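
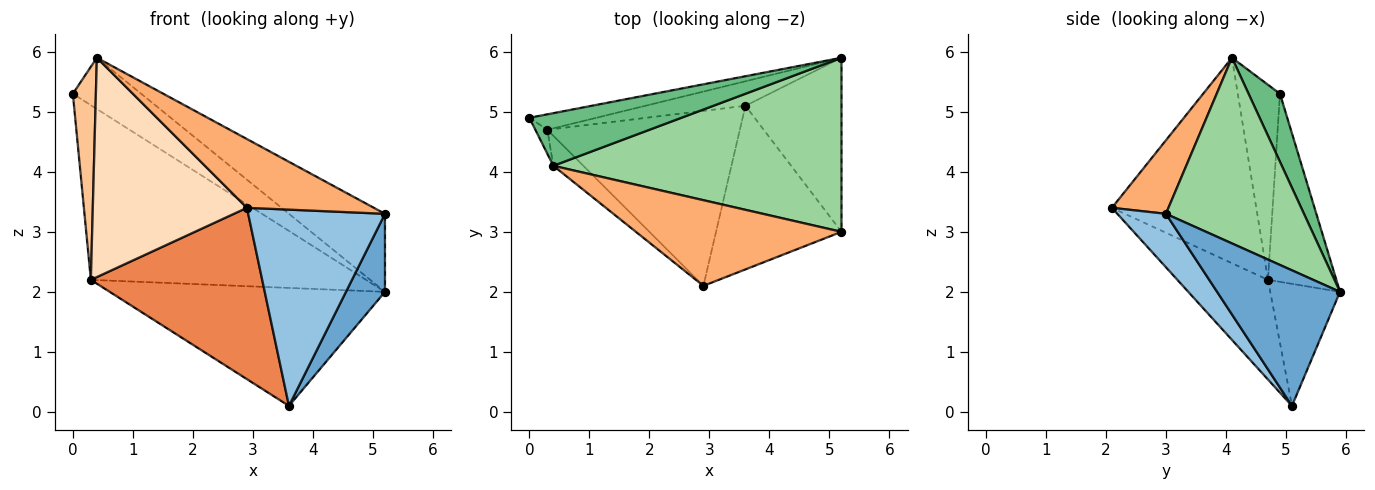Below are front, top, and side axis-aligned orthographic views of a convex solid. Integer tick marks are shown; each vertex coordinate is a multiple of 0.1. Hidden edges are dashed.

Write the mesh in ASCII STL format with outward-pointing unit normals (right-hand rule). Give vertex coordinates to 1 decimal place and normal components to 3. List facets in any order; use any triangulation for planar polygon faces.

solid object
 facet normal 0.790 -0.251 -0.560
  outer loop
   vertex 5.2 3.0 3.3
   vertex 3.6 5.1 0.1
   vertex 5.2 5.9 2.0
  endloop
 endfacet
 facet normal 0.263 -0.741 -0.618
  outer loop
   vertex 5.2 3.0 3.3
   vertex 2.9 2.1 3.4
   vertex 3.6 5.1 0.1
  endloop
 endfacet
 facet normal -0.240 0.967 -0.086
  outer loop
   vertex 0.3 4.7 2.2
   vertex 0.0 4.9 5.3
   vertex 5.2 5.9 2.0
  endloop
 endfacet
 facet normal -0.241 0.950 -0.197
  outer loop
   vertex 0.3 4.7 2.2
   vertex 5.2 5.9 2.0
   vertex 3.6 5.1 0.1
  endloop
 endfacet
 facet normal -0.347 -0.656 -0.670
  outer loop
   vertex 0.3 4.7 2.2
   vertex 3.6 5.1 0.1
   vertex 2.9 2.1 3.4
  endloop
 endfacet
 facet normal 0.269 -0.603 0.751
  outer loop
   vertex 0.4 4.1 5.9
   vertex 2.9 2.1 3.4
   vertex 5.2 3.0 3.3
  endloop
 endfacet
 facet normal -0.876 -0.479 -0.054
  outer loop
   vertex 0.4 4.1 5.9
   vertex 0.0 4.9 5.3
   vertex 0.3 4.7 2.2
  endloop
 endfacet
 facet normal -0.680 -0.726 -0.099
  outer loop
   vertex 0.4 4.1 5.9
   vertex 0.3 4.7 2.2
   vertex 2.9 2.1 3.4
  endloop
 endfacet
 facet normal 0.305 0.664 0.682
  outer loop
   vertex 0.4 4.1 5.9
   vertex 5.2 5.9 2.0
   vertex 0.0 4.9 5.3
  endloop
 endfacet
 facet normal 0.507 0.353 0.787
  outer loop
   vertex 0.4 4.1 5.9
   vertex 5.2 3.0 3.3
   vertex 5.2 5.9 2.0
  endloop
 endfacet
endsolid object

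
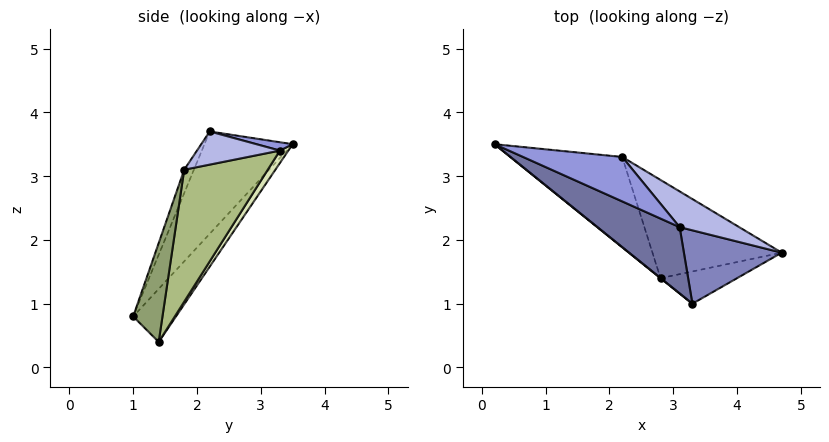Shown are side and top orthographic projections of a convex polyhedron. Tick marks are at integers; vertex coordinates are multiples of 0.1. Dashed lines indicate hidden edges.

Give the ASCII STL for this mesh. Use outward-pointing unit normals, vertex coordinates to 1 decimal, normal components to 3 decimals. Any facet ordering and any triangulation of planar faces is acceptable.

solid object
 facet normal -0.405 -0.854 0.326
  outer loop
   vertex 3.1 2.2 3.7
   vertex 0.2 3.5 3.5
   vertex 3.3 1.0 0.8
  endloop
 endfacet
 facet normal -0.090 -0.922 0.376
  outer loop
   vertex 3.1 2.2 3.7
   vertex 3.3 1.0 0.8
   vertex 4.7 1.8 3.1
  endloop
 endfacet
 facet normal 0.079 0.322 0.943
  outer loop
   vertex 2.2 3.3 3.4
   vertex 0.2 3.5 3.5
   vertex 3.1 2.2 3.7
  endloop
 endfacet
 facet normal 0.411 0.537 0.737
  outer loop
   vertex 2.2 3.3 3.4
   vertex 3.1 2.2 3.7
   vertex 4.7 1.8 3.1
  endloop
 endfacet
 facet normal 0.740 0.352 -0.573
  outer loop
   vertex 2.8 1.4 0.4
   vertex 4.7 1.8 3.1
   vertex 3.3 1.0 0.8
  endloop
 endfacet
 facet normal 0.429 0.799 -0.420
  outer loop
   vertex 2.8 1.4 0.4
   vertex 2.2 3.3 3.4
   vertex 4.7 1.8 3.1
  endloop
 endfacet
 facet normal -0.626 -0.780 0.003
  outer loop
   vertex 2.8 1.4 0.4
   vertex 3.3 1.0 0.8
   vertex 0.2 3.5 3.5
  endloop
 endfacet
 facet normal 0.059 0.849 -0.526
  outer loop
   vertex 2.8 1.4 0.4
   vertex 0.2 3.5 3.5
   vertex 2.2 3.3 3.4
  endloop
 endfacet
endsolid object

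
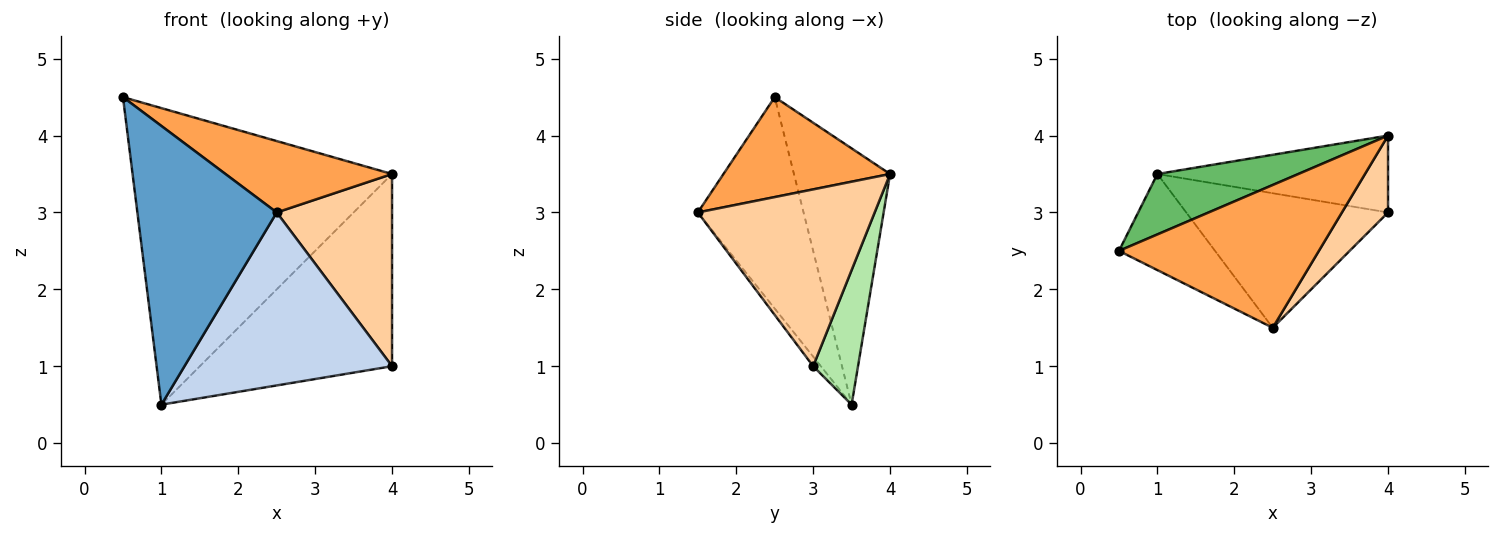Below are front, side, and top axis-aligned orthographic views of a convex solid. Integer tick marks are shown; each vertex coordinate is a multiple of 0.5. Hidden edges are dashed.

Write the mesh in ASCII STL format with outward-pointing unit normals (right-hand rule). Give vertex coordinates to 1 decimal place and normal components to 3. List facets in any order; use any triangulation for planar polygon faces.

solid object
 facet normal -0.583 -0.768 -0.265
  outer loop
   vertex 1.0 3.5 0.5
   vertex 2.5 1.5 3.0
   vertex 0.5 2.5 4.5
  endloop
 endfacet
 facet normal -0.029 -0.789 -0.614
  outer loop
   vertex 1.0 3.5 0.5
   vertex 4.0 3.0 1.0
   vertex 2.5 1.5 3.0
  endloop
 endfacet
 facet normal 0.408 -0.408 0.816
  outer loop
   vertex 4.0 4.0 3.5
   vertex 0.5 2.5 4.5
   vertex 2.5 1.5 3.0
  endloop
 endfacet
 facet normal 0.818 -0.534 0.213
  outer loop
   vertex 4.0 4.0 3.5
   vertex 2.5 1.5 3.0
   vertex 4.0 3.0 1.0
  endloop
 endfacet
 facet normal -0.341 0.921 0.188
  outer loop
   vertex 4.0 4.0 3.5
   vertex 1.0 3.5 0.5
   vertex 0.5 2.5 4.5
  endloop
 endfacet
 facet normal 0.212 0.907 -0.363
  outer loop
   vertex 4.0 4.0 3.5
   vertex 4.0 3.0 1.0
   vertex 1.0 3.5 0.5
  endloop
 endfacet
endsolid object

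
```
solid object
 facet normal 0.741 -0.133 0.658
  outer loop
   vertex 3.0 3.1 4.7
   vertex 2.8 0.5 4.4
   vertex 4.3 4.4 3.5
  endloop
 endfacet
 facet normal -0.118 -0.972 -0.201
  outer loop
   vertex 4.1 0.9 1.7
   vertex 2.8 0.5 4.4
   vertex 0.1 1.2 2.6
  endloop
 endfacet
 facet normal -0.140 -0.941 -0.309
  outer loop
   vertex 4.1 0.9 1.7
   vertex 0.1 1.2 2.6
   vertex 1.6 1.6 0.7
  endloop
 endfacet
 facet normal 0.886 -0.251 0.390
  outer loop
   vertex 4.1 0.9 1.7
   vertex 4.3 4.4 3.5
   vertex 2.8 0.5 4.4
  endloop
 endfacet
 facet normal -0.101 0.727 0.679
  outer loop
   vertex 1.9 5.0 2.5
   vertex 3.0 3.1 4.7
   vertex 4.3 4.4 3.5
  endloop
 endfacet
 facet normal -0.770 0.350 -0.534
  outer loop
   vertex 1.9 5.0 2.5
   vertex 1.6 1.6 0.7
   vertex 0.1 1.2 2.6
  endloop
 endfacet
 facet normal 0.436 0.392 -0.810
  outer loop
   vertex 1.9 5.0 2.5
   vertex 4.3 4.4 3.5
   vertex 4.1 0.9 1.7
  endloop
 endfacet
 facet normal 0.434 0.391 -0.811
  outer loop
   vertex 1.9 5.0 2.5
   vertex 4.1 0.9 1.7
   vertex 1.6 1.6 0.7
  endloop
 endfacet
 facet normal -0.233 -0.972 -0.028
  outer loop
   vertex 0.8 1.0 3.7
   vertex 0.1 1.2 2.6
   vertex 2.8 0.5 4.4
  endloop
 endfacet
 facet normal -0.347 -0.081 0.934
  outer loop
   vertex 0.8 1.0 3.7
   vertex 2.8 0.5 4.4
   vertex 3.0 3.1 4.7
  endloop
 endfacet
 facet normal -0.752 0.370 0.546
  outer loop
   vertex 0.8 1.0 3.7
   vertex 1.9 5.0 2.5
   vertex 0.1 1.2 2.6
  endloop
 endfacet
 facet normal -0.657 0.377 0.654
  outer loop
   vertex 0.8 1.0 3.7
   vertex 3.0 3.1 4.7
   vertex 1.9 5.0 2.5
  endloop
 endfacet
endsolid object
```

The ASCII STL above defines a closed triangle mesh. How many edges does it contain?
18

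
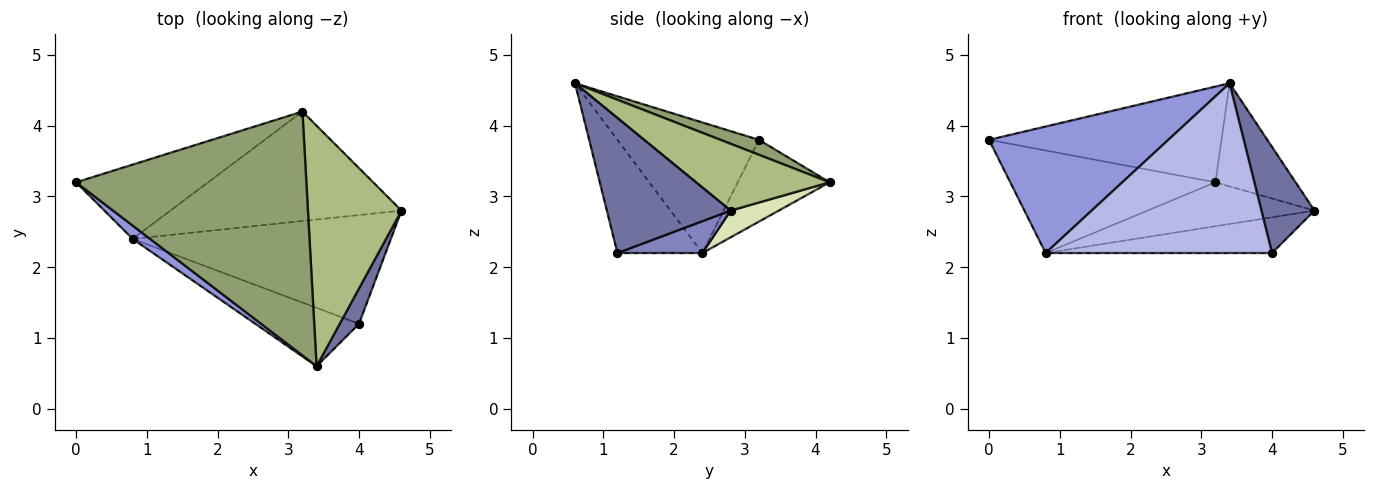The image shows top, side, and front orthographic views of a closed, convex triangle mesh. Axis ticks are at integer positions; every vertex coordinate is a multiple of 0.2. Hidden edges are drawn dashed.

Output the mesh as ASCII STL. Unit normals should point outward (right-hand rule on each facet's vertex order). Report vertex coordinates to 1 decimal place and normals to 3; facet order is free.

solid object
 facet normal 0.911 -0.391 0.130
  outer loop
   vertex 4.0 1.2 2.2
   vertex 4.6 2.8 2.8
   vertex 3.4 0.6 4.6
  endloop
 endfacet
 facet normal 0.116 0.310 -0.944
  outer loop
   vertex 0.8 2.4 2.2
   vertex 4.6 2.8 2.8
   vertex 4.0 1.2 2.2
  endloop
 endfacet
 facet normal -0.618 -0.782 0.082
  outer loop
   vertex 0.8 2.4 2.2
   vertex 3.4 0.6 4.6
   vertex 0.0 3.2 3.8
  endloop
 endfacet
 facet normal -0.334 -0.891 -0.306
  outer loop
   vertex 0.8 2.4 2.2
   vertex 4.0 1.2 2.2
   vertex 3.4 0.6 4.6
  endloop
 endfacet
 facet normal 0.060 0.365 0.929
  outer loop
   vertex 3.2 4.2 3.2
   vertex 0.0 3.2 3.8
   vertex 3.4 0.6 4.6
  endloop
 endfacet
 facet normal 0.549 0.329 0.768
  outer loop
   vertex 3.2 4.2 3.2
   vertex 3.4 0.6 4.6
   vertex 4.6 2.8 2.8
  endloop
 endfacet
 facet normal -0.341 0.761 -0.551
  outer loop
   vertex 3.2 4.2 3.2
   vertex 0.8 2.4 2.2
   vertex 0.0 3.2 3.8
  endloop
 endfacet
 facet normal 0.107 0.370 -0.923
  outer loop
   vertex 3.2 4.2 3.2
   vertex 4.6 2.8 2.8
   vertex 0.8 2.4 2.2
  endloop
 endfacet
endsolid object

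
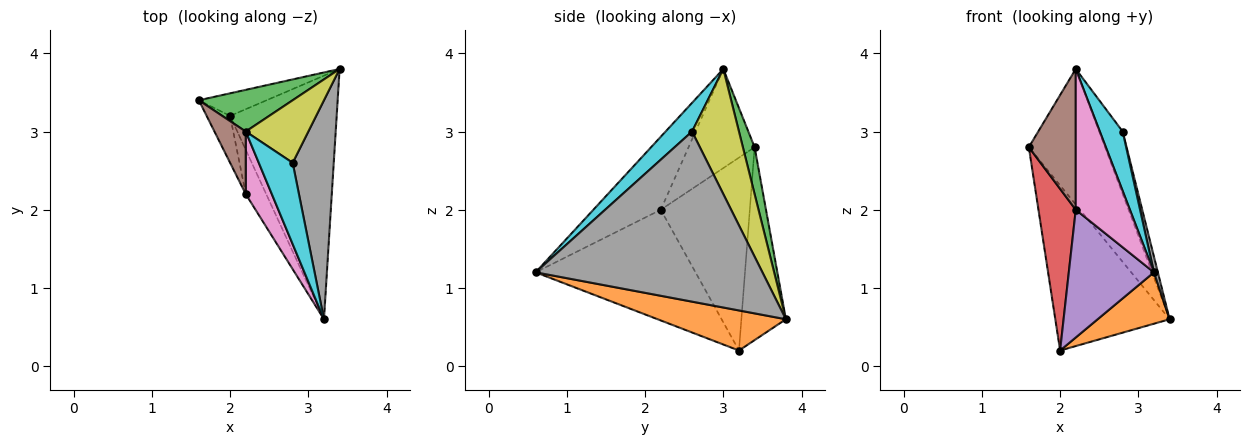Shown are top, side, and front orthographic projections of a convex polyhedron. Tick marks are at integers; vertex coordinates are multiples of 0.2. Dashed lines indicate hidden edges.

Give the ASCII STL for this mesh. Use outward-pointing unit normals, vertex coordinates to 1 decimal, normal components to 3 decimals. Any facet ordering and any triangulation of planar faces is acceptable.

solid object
 facet normal -0.360 0.924 -0.126
  outer loop
   vertex 2.0 3.2 0.2
   vertex 1.6 3.4 2.8
   vertex 3.4 3.8 0.6
  endloop
 endfacet
 facet normal 0.345 -0.194 -0.918
  outer loop
   vertex 2.0 3.2 0.2
   vertex 3.4 3.8 0.6
   vertex 3.2 0.6 1.2
  endloop
 endfacet
 facet normal 0.145 0.946 0.291
  outer loop
   vertex 2.2 3.0 3.8
   vertex 3.4 3.8 0.6
   vertex 1.6 3.4 2.8
  endloop
 endfacet
 facet normal -0.917 -0.384 -0.111
  outer loop
   vertex 2.2 2.2 2.0
   vertex 1.6 3.4 2.8
   vertex 2.0 3.2 0.2
  endloop
 endfacet
 facet normal -0.871 -0.464 -0.161
  outer loop
   vertex 2.2 2.2 2.0
   vertex 2.0 3.2 0.2
   vertex 3.2 0.6 1.2
  endloop
 endfacet
 facet normal -0.789 -0.561 0.249
  outer loop
   vertex 2.2 2.2 2.0
   vertex 2.2 3.0 3.8
   vertex 1.6 3.4 2.8
  endloop
 endfacet
 facet normal -0.751 -0.603 0.268
  outer loop
   vertex 2.2 2.2 2.0
   vertex 3.2 0.6 1.2
   vertex 2.2 3.0 3.8
  endloop
 endfacet
 facet normal 0.972 -0.017 0.235
  outer loop
   vertex 2.8 2.6 3.0
   vertex 3.2 0.6 1.2
   vertex 3.4 3.8 0.6
  endloop
 endfacet
 facet normal 0.816 0.408 0.408
  outer loop
   vertex 2.8 2.6 3.0
   vertex 3.4 3.8 0.6
   vertex 2.2 3.0 3.8
  endloop
 endfacet
 facet normal 0.564 -0.487 0.667
  outer loop
   vertex 2.8 2.6 3.0
   vertex 2.2 3.0 3.8
   vertex 3.2 0.6 1.2
  endloop
 endfacet
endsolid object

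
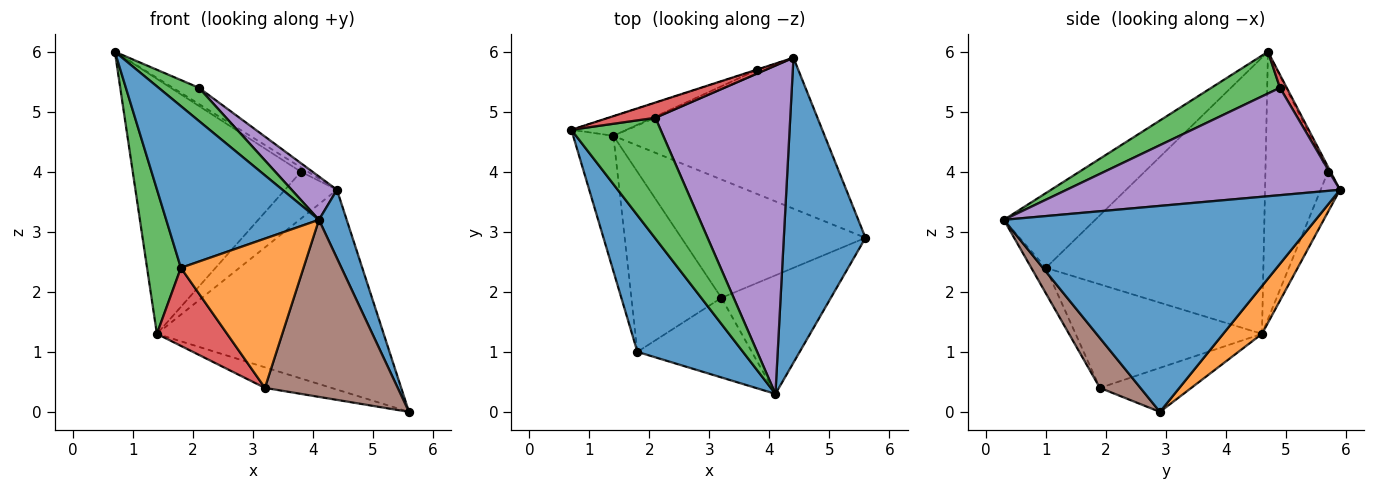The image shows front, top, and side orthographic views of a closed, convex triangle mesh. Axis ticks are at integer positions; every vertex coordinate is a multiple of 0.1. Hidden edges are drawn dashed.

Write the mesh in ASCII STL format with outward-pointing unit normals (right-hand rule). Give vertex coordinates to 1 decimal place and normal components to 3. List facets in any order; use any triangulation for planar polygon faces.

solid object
 facet normal 0.926 -0.082 0.367
  outer loop
   vertex 4.4 5.9 3.7
   vertex 4.1 0.3 3.2
   vertex 5.6 2.9 0.0
  endloop
 endfacet
 facet normal 0.135 0.791 -0.597
  outer loop
   vertex 1.4 4.6 1.3
   vertex 4.4 5.9 3.7
   vertex 5.6 2.9 0.0
  endloop
 endfacet
 facet normal 0.411 -0.242 0.879
  outer loop
   vertex 2.1 4.9 5.4
   vertex 0.7 4.7 6.0
   vertex 4.1 0.3 3.2
  endloop
 endfacet
 facet normal 0.186 0.716 0.673
  outer loop
   vertex 2.1 4.9 5.4
   vertex 4.4 5.9 3.7
   vertex 0.7 4.7 6.0
  endloop
 endfacet
 facet normal 0.620 -0.103 0.778
  outer loop
   vertex 2.1 4.9 5.4
   vertex 4.1 0.3 3.2
   vertex 4.4 5.9 3.7
  endloop
 endfacet
 facet normal 0.246 -0.805 -0.539
  outer loop
   vertex 3.2 1.9 0.4
   vertex 5.6 2.9 0.0
   vertex 4.1 0.3 3.2
  endloop
 endfacet
 facet normal -0.229 0.167 -0.959
  outer loop
   vertex 3.2 1.9 0.4
   vertex 1.4 4.6 1.3
   vertex 5.6 2.9 0.0
  endloop
 endfacet
 facet normal -0.346 0.935 -0.069
  outer loop
   vertex 3.8 5.7 4.0
   vertex 0.7 4.7 6.0
   vertex 4.4 5.9 3.7
  endloop
 endfacet
 facet normal -0.348 0.935 -0.072
  outer loop
   vertex 3.8 5.7 4.0
   vertex 1.4 4.6 1.3
   vertex 0.7 4.7 6.0
  endloop
 endfacet
 facet normal -0.348 0.935 -0.072
  outer loop
   vertex 3.8 5.7 4.0
   vertex 4.4 5.9 3.7
   vertex 1.4 4.6 1.3
  endloop
 endfacet
 facet normal -0.416 -0.695 0.587
  outer loop
   vertex 1.8 1.0 2.4
   vertex 4.1 0.3 3.2
   vertex 0.7 4.7 6.0
  endloop
 endfacet
 facet normal -0.104 -0.878 -0.468
  outer loop
   vertex 1.8 1.0 2.4
   vertex 3.2 1.9 0.4
   vertex 4.1 0.3 3.2
  endloop
 endfacet
 facet normal -0.978 -0.152 -0.142
  outer loop
   vertex 1.8 1.0 2.4
   vertex 0.7 4.7 6.0
   vertex 1.4 4.6 1.3
  endloop
 endfacet
 facet normal -0.726 -0.274 -0.631
  outer loop
   vertex 1.8 1.0 2.4
   vertex 1.4 4.6 1.3
   vertex 3.2 1.9 0.4
  endloop
 endfacet
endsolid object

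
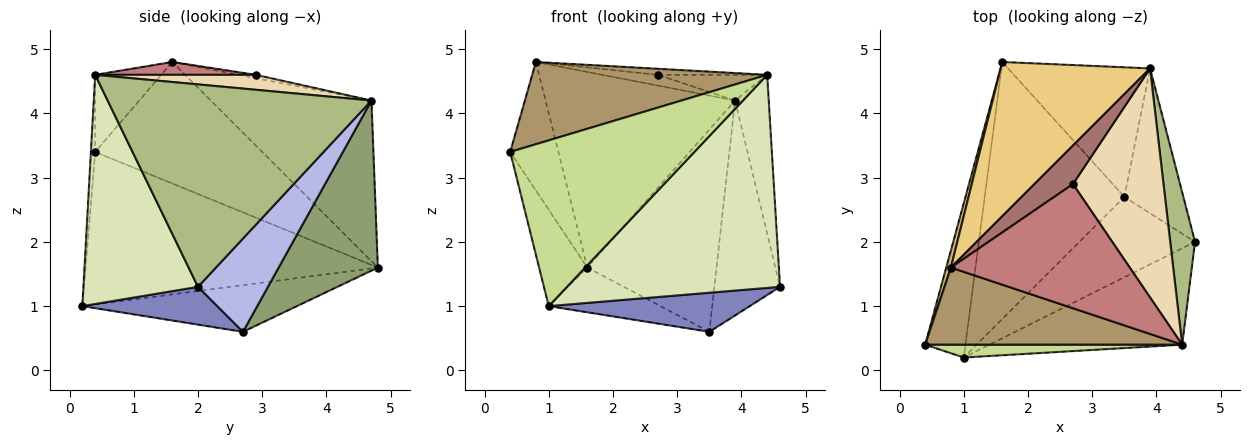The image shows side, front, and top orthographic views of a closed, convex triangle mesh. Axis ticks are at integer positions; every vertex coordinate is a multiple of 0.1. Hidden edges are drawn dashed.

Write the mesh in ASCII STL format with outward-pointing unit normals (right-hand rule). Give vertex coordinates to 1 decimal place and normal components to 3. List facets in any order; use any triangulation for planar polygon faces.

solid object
 facet normal -0.955 0.157 -0.252
  outer loop
   vertex 1.0 0.2 1.0
   vertex 0.4 0.4 3.4
   vertex 1.6 4.8 1.6
  endloop
 endfacet
 facet normal 0.282 -0.420 -0.863
  outer loop
   vertex 3.5 2.7 0.6
   vertex 4.6 2.0 1.3
   vertex 1.0 0.2 1.0
  endloop
 endfacet
 facet normal -0.313 0.163 -0.936
  outer loop
   vertex 3.5 2.7 0.6
   vertex 1.0 0.2 1.0
   vertex 1.6 4.8 1.6
  endloop
 endfacet
 facet normal 0.662 0.622 -0.419
  outer loop
   vertex 3.5 2.7 0.6
   vertex 3.9 4.7 4.2
   vertex 4.6 2.0 1.3
  endloop
 endfacet
 facet normal 0.543 0.707 -0.453
  outer loop
   vertex 3.5 2.7 0.6
   vertex 1.6 4.8 1.6
   vertex 3.9 4.7 4.2
  endloop
 endfacet
 facet normal 0.985 0.126 0.121
  outer loop
   vertex 4.4 0.4 4.6
   vertex 4.6 2.0 1.3
   vertex 3.9 4.7 4.2
  endloop
 endfacet
 facet normal -0.023 -0.997 0.077
  outer loop
   vertex 4.4 0.4 4.6
   vertex 0.4 0.4 3.4
   vertex 1.0 0.2 1.0
  endloop
 endfacet
 facet normal 0.440 -0.818 -0.370
  outer loop
   vertex 4.4 0.4 4.6
   vertex 1.0 0.2 1.0
   vertex 4.6 2.0 1.3
  endloop
 endfacet
 facet normal -0.201 -0.715 0.670
  outer loop
   vertex 0.8 1.6 4.8
   vertex 0.4 0.4 3.4
   vertex 4.4 0.4 4.6
  endloop
 endfacet
 facet normal -0.960 0.277 0.037
  outer loop
   vertex 0.8 1.6 4.8
   vertex 1.6 4.8 1.6
   vertex 0.4 0.4 3.4
  endloop
 endfacet
 facet normal -0.554 0.654 0.515
  outer loop
   vertex 0.8 1.6 4.8
   vertex 3.9 4.7 4.2
   vertex 1.6 4.8 1.6
  endloop
 endfacet
 facet normal 0.162 0.110 0.981
  outer loop
   vertex 2.7 2.9 4.6
   vertex 4.4 0.4 4.6
   vertex 3.9 4.7 4.2
  endloop
 endfacet
 facet normal -0.083 0.268 0.960
  outer loop
   vertex 2.7 2.9 4.6
   vertex 3.9 4.7 4.2
   vertex 0.8 1.6 4.8
  endloop
 endfacet
 facet normal 0.072 0.049 0.996
  outer loop
   vertex 2.7 2.9 4.6
   vertex 0.8 1.6 4.8
   vertex 4.4 0.4 4.6
  endloop
 endfacet
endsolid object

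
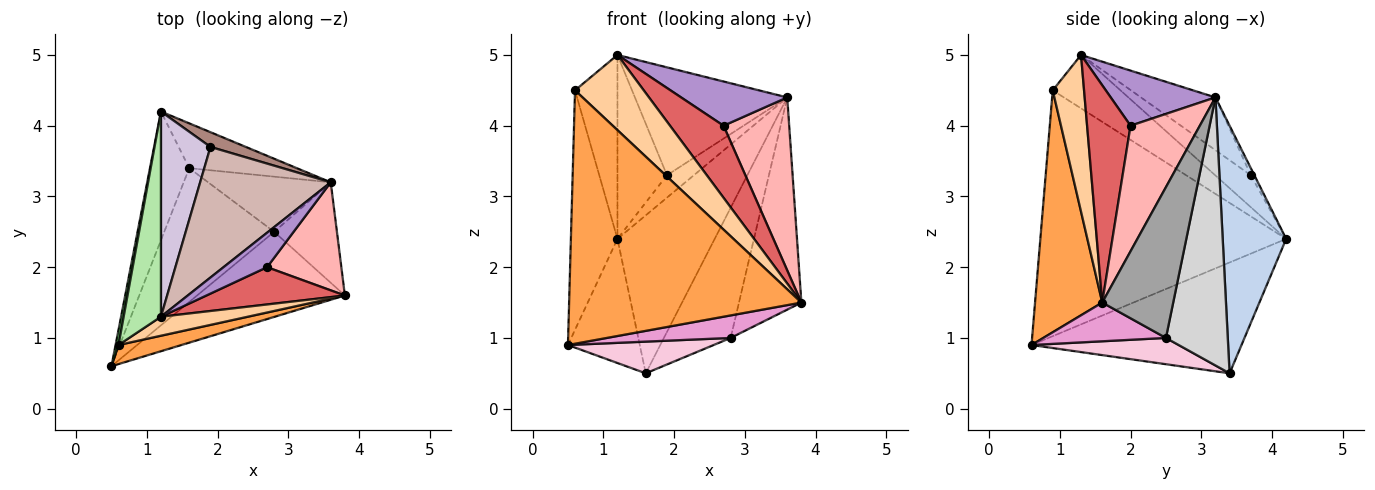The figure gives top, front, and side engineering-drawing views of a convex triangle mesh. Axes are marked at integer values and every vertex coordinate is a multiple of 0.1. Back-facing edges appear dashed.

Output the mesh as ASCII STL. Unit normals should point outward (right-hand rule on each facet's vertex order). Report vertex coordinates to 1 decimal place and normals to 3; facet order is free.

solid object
 facet normal -0.897 0.307 -0.318
  outer loop
   vertex 1.6 3.4 0.5
   vertex 0.5 0.6 0.9
   vertex 1.2 4.2 2.4
  endloop
 endfacet
 facet normal 0.532 0.815 -0.231
  outer loop
   vertex 1.6 3.4 0.5
   vertex 1.2 4.2 2.4
   vertex 3.6 3.2 4.4
  endloop
 endfacet
 facet normal 0.277 -0.958 0.072
  outer loop
   vertex 0.6 0.9 4.5
   vertex 0.5 0.6 0.9
   vertex 3.8 1.6 1.5
  endloop
 endfacet
 facet normal 0.404 -0.887 0.224
  outer loop
   vertex 0.6 0.9 4.5
   vertex 3.8 1.6 1.5
   vertex 1.2 1.3 5.0
  endloop
 endfacet
 facet normal -0.982 0.186 0.012
  outer loop
   vertex 0.6 0.9 4.5
   vertex 1.2 4.2 2.4
   vertex 0.5 0.6 0.9
  endloop
 endfacet
 facet normal -0.729 0.457 0.510
  outer loop
   vertex 0.6 0.9 4.5
   vertex 1.2 1.3 5.0
   vertex 1.2 4.2 2.4
  endloop
 endfacet
 facet normal 0.585 -0.721 0.373
  outer loop
   vertex 2.7 2.0 4.0
   vertex 1.2 1.3 5.0
   vertex 3.8 1.6 1.5
  endloop
 endfacet
 facet normal 0.667 -0.632 0.395
  outer loop
   vertex 2.7 2.0 4.0
   vertex 3.8 1.6 1.5
   vertex 3.6 3.2 4.4
  endloop
 endfacet
 facet normal 0.614 -0.622 0.485
  outer loop
   vertex 2.7 2.0 4.0
   vertex 3.6 3.2 4.4
   vertex 1.2 1.3 5.0
  endloop
 endfacet
 facet normal -0.433 0.602 0.671
  outer loop
   vertex 1.9 3.7 3.3
   vertex 1.2 4.2 2.4
   vertex 1.2 1.3 5.0
  endloop
 endfacet
 facet normal -0.109 0.830 0.546
  outer loop
   vertex 1.9 3.7 3.3
   vertex 3.6 3.2 4.4
   vertex 1.2 4.2 2.4
  endloop
 endfacet
 facet normal -0.297 0.608 0.736
  outer loop
   vertex 1.9 3.7 3.3
   vertex 1.2 1.3 5.0
   vertex 3.6 3.2 4.4
  endloop
 endfacet
 facet normal 0.246 -0.248 -0.937
  outer loop
   vertex 2.8 2.5 1.0
   vertex 3.8 1.6 1.5
   vertex 0.5 0.6 0.9
  endloop
 endfacet
 facet normal 0.227 -0.224 -0.948
  outer loop
   vertex 2.8 2.5 1.0
   vertex 0.5 0.6 0.9
   vertex 1.6 3.4 0.5
  endloop
 endfacet
 facet normal 0.717 0.630 -0.298
  outer loop
   vertex 2.8 2.5 1.0
   vertex 3.6 3.2 4.4
   vertex 3.8 1.6 1.5
  endloop
 endfacet
 facet normal 0.649 0.700 -0.297
  outer loop
   vertex 2.8 2.5 1.0
   vertex 1.6 3.4 0.5
   vertex 3.6 3.2 4.4
  endloop
 endfacet
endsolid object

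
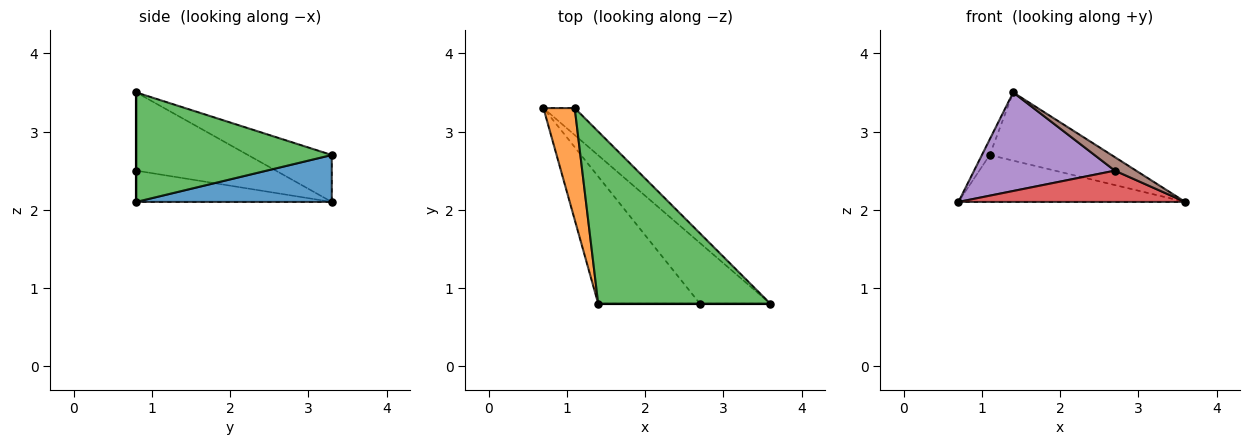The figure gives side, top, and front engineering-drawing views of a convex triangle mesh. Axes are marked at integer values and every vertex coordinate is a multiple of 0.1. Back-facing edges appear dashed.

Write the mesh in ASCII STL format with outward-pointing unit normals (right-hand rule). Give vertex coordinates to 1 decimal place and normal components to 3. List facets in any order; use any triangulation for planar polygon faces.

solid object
 facet normal 0.599 0.694 -0.399
  outer loop
   vertex 1.1 3.3 2.7
   vertex 3.6 0.8 2.1
   vertex 0.7 3.3 2.1
  endloop
 endfacet
 facet normal -0.830 0.077 0.553
  outer loop
   vertex 1.1 3.3 2.7
   vertex 0.7 3.3 2.1
   vertex 1.4 0.8 3.5
  endloop
 endfacet
 facet normal 0.509 0.317 0.800
  outer loop
   vertex 1.1 3.3 2.7
   vertex 1.4 0.8 3.5
   vertex 3.6 0.8 2.1
  endloop
 endfacet
 facet normal -0.367 -0.426 -0.827
  outer loop
   vertex 2.7 0.8 2.5
   vertex 0.7 3.3 2.1
   vertex 3.6 0.8 2.1
  endloop
 endfacet
 facet normal -0.519 -0.524 -0.675
  outer loop
   vertex 2.7 0.8 2.5
   vertex 1.4 0.8 3.5
   vertex 0.7 3.3 2.1
  endloop
 endfacet
 facet normal 0.000 -1.000 0.000
  outer loop
   vertex 2.7 0.8 2.5
   vertex 3.6 0.8 2.1
   vertex 1.4 0.8 3.5
  endloop
 endfacet
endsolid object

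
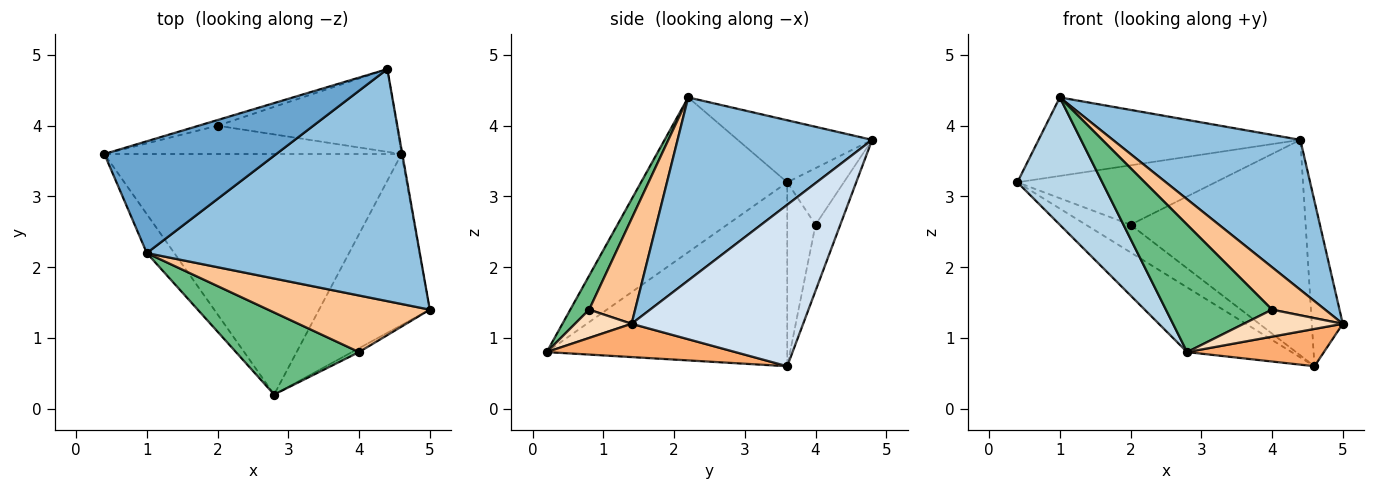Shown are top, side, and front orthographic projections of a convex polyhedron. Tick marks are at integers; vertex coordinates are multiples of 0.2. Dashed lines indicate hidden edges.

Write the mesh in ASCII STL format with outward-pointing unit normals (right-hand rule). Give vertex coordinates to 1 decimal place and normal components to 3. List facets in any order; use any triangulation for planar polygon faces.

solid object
 facet normal -0.283 0.551 0.785
  outer loop
   vertex 1.0 2.2 4.4
   vertex 4.4 4.8 3.8
   vertex 0.4 3.6 3.2
  endloop
 endfacet
 facet normal 0.491 -0.473 0.732
  outer loop
   vertex 1.0 2.2 4.4
   vertex 5.0 1.4 1.2
   vertex 4.4 4.8 3.8
  endloop
 endfacet
 facet normal -0.855 -0.496 -0.152
  outer loop
   vertex 2.8 0.2 0.8
   vertex 1.0 2.2 4.4
   vertex 0.4 3.6 3.2
  endloop
 endfacet
 facet normal 0.984 0.178 -0.005
  outer loop
   vertex 4.6 3.6 0.6
   vertex 4.4 4.8 3.8
   vertex 5.0 1.4 1.2
  endloop
 endfacet
 facet normal -0.513 0.223 -0.829
  outer loop
   vertex 4.6 3.6 0.6
   vertex 2.8 0.2 0.8
   vertex 0.4 3.6 3.2
  endloop
 endfacet
 facet normal 0.282 -0.204 -0.937
  outer loop
   vertex 4.6 3.6 0.6
   vertex 5.0 1.4 1.2
   vertex 2.8 0.2 0.8
  endloop
 endfacet
 facet normal 0.461 -0.532 0.710
  outer loop
   vertex 4.0 0.8 1.4
   vertex 5.0 1.4 1.2
   vertex 1.0 2.2 4.4
  endloop
 endfacet
 facet normal 0.492 -0.862 -0.123
  outer loop
   vertex 4.0 0.8 1.4
   vertex 2.8 0.2 0.8
   vertex 5.0 1.4 1.2
  endloop
 endfacet
 facet normal 0.148 -0.831 0.536
  outer loop
   vertex 4.0 0.8 1.4
   vertex 1.0 2.2 4.4
   vertex 2.8 0.2 0.8
  endloop
 endfacet
 facet normal -0.274 0.958 -0.091
  outer loop
   vertex 2.0 4.0 2.6
   vertex 0.4 3.6 3.2
   vertex 4.4 4.8 3.8
  endloop
 endfacet
 facet normal -0.405 0.639 -0.654
  outer loop
   vertex 2.0 4.0 2.6
   vertex 4.6 3.6 0.6
   vertex 0.4 3.6 3.2
  endloop
 endfacet
 facet normal -0.131 0.926 -0.355
  outer loop
   vertex 2.0 4.0 2.6
   vertex 4.4 4.8 3.8
   vertex 4.6 3.6 0.6
  endloop
 endfacet
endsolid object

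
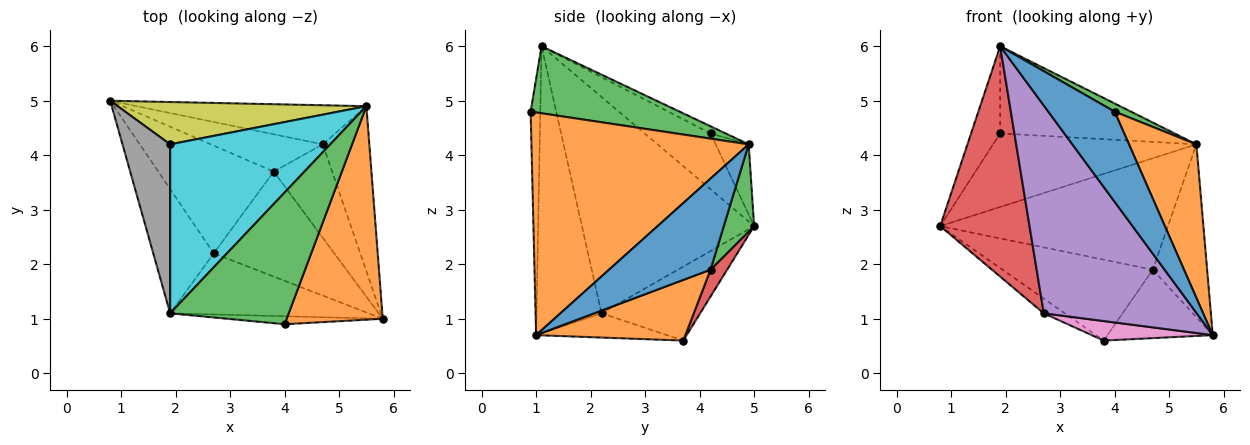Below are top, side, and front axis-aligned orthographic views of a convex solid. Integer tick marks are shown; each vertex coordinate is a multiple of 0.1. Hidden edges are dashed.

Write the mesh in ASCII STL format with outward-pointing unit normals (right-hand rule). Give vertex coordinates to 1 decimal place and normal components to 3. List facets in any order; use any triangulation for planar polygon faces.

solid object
 facet normal -0.144 -0.986 -0.087
  outer loop
   vertex 4.0 0.9 4.8
   vertex 1.9 1.1 6.0
   vertex 5.8 1.0 0.7
  endloop
 endfacet
 facet normal 0.883 -0.274 0.381
  outer loop
   vertex 5.5 4.9 4.2
   vertex 4.0 0.9 4.8
   vertex 5.8 1.0 0.7
  endloop
 endfacet
 facet normal 0.492 -0.054 0.869
  outer loop
   vertex 5.5 4.9 4.2
   vertex 1.9 1.1 6.0
   vertex 4.0 0.9 4.8
  endloop
 endfacet
 facet normal -0.862 -0.447 -0.241
  outer loop
   vertex 2.7 2.2 1.1
   vertex 1.9 1.1 6.0
   vertex 0.8 5.0 2.7
  endloop
 endfacet
 facet normal -0.378 -0.888 -0.261
  outer loop
   vertex 2.7 2.2 1.1
   vertex 5.8 1.0 0.7
   vertex 1.9 1.1 6.0
  endloop
 endfacet
 facet normal -0.536 0.114 -0.836
  outer loop
   vertex 3.8 3.7 0.6
   vertex 2.7 2.2 1.1
   vertex 0.8 5.0 2.7
  endloop
 endfacet
 facet normal -0.194 -0.179 -0.964
  outer loop
   vertex 3.8 3.7 0.6
   vertex 5.8 1.0 0.7
   vertex 2.7 2.2 1.1
  endloop
 endfacet
 facet normal -0.721 0.318 0.616
  outer loop
   vertex 1.9 4.2 4.4
   vertex 0.8 5.0 2.7
   vertex 1.9 1.1 6.0
  endloop
 endfacet
 facet normal -0.139 0.858 0.494
  outer loop
   vertex 1.9 4.2 4.4
   vertex 5.5 4.9 4.2
   vertex 0.8 5.0 2.7
  endloop
 endfacet
 facet normal -0.040 0.458 0.888
  outer loop
   vertex 1.9 4.2 4.4
   vertex 1.9 1.1 6.0
   vertex 5.5 4.9 4.2
  endloop
 endfacet
 facet normal 0.804 0.430 -0.411
  outer loop
   vertex 4.7 4.2 1.9
   vertex 5.5 4.9 4.2
   vertex 5.8 1.0 0.7
  endloop
 endfacet
 facet normal 0.642 0.453 -0.619
  outer loop
   vertex 4.7 4.2 1.9
   vertex 5.8 1.0 0.7
   vertex 3.8 3.7 0.6
  endloop
 endfacet
 facet normal 0.125 0.936 -0.328
  outer loop
   vertex 4.7 4.2 1.9
   vertex 0.8 5.0 2.7
   vertex 5.5 4.9 4.2
  endloop
 endfacet
 facet normal 0.100 0.904 -0.417
  outer loop
   vertex 4.7 4.2 1.9
   vertex 3.8 3.7 0.6
   vertex 0.8 5.0 2.7
  endloop
 endfacet
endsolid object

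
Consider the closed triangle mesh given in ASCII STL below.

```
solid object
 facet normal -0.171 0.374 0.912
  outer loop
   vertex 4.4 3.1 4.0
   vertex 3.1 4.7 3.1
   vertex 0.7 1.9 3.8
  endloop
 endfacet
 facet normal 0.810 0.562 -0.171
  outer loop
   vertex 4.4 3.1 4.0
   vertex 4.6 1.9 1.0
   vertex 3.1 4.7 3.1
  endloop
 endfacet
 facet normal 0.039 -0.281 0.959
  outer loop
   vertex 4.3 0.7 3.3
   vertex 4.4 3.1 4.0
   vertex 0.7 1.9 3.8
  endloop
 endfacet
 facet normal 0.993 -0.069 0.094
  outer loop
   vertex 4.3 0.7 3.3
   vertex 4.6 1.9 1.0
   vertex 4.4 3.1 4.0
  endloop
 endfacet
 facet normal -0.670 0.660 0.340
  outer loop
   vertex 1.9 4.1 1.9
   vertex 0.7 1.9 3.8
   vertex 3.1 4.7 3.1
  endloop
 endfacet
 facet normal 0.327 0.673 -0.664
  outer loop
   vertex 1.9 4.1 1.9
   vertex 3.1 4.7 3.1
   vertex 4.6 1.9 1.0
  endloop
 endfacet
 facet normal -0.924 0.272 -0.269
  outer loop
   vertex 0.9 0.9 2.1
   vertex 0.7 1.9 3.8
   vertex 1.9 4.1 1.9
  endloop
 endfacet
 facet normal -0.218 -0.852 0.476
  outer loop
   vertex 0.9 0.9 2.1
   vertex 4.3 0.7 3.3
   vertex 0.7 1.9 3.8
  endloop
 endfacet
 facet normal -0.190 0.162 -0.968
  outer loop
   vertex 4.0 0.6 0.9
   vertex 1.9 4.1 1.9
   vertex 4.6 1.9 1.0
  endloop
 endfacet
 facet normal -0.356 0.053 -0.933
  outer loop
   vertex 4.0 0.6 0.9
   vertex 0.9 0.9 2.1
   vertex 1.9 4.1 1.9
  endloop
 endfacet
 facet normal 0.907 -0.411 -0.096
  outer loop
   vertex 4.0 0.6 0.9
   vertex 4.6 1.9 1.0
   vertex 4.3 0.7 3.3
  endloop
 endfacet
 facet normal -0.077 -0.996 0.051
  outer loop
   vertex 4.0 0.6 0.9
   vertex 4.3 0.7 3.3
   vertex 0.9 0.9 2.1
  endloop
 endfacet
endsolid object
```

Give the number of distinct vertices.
8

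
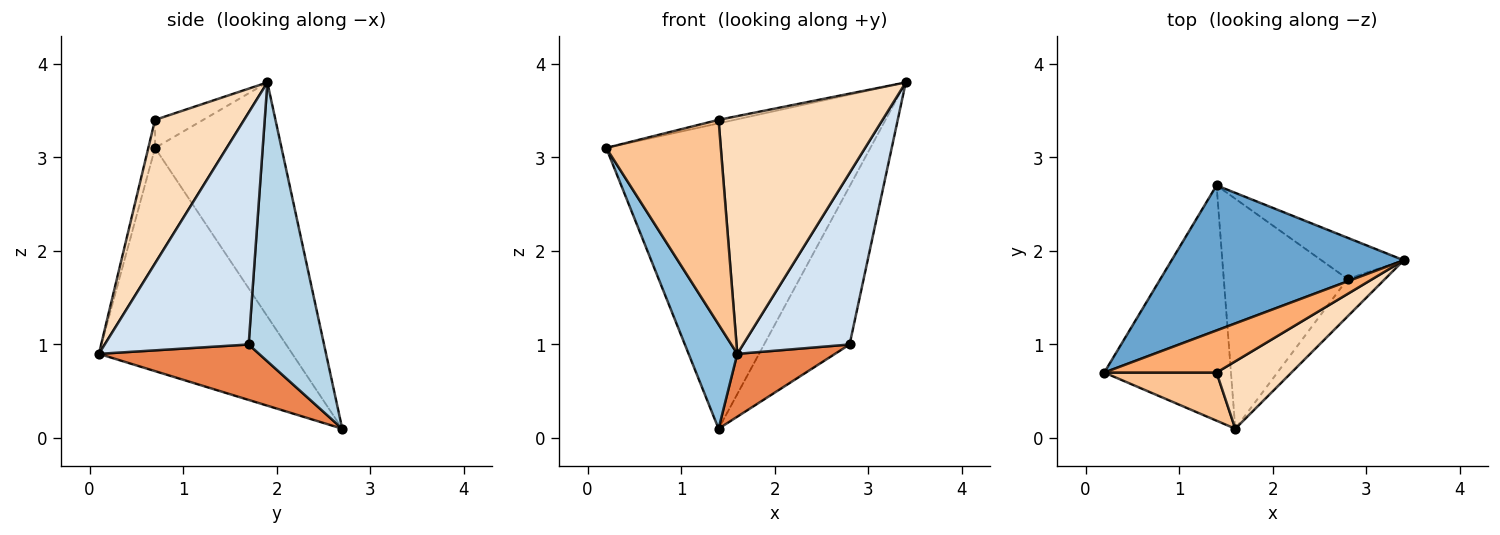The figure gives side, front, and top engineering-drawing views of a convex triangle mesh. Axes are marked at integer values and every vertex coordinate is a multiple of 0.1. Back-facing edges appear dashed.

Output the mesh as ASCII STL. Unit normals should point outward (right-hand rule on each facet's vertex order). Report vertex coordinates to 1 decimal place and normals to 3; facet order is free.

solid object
 facet normal -0.397 0.829 0.394
  outer loop
   vertex 1.4 2.7 0.1
   vertex 0.2 0.7 3.1
   vertex 3.4 1.9 3.8
  endloop
 endfacet
 facet normal -0.850 -0.214 -0.482
  outer loop
   vertex 1.6 0.1 0.9
   vertex 0.2 0.7 3.1
   vertex 1.4 2.7 0.1
  endloop
 endfacet
 facet normal 0.649 0.736 -0.192
  outer loop
   vertex 2.8 1.7 1.0
   vertex 1.4 2.7 0.1
   vertex 3.4 1.9 3.8
  endloop
 endfacet
 facet normal 0.797 -0.590 -0.129
  outer loop
   vertex 2.8 1.7 1.0
   vertex 3.4 1.9 3.8
   vertex 1.6 0.1 0.9
  endloop
 endfacet
 facet normal 0.396 -0.242 -0.886
  outer loop
   vertex 2.8 1.7 1.0
   vertex 1.6 0.1 0.9
   vertex 1.4 2.7 0.1
  endloop
 endfacet
 facet normal -0.242 0.081 0.967
  outer loop
   vertex 1.4 0.7 3.4
   vertex 3.4 1.9 3.8
   vertex 0.2 0.7 3.1
  endloop
 endfacet
 facet normal -0.057 -0.972 0.229
  outer loop
   vertex 1.4 0.7 3.4
   vertex 0.2 0.7 3.1
   vertex 1.6 0.1 0.9
  endloop
 endfacet
 facet normal 0.463 -0.853 0.242
  outer loop
   vertex 1.4 0.7 3.4
   vertex 1.6 0.1 0.9
   vertex 3.4 1.9 3.8
  endloop
 endfacet
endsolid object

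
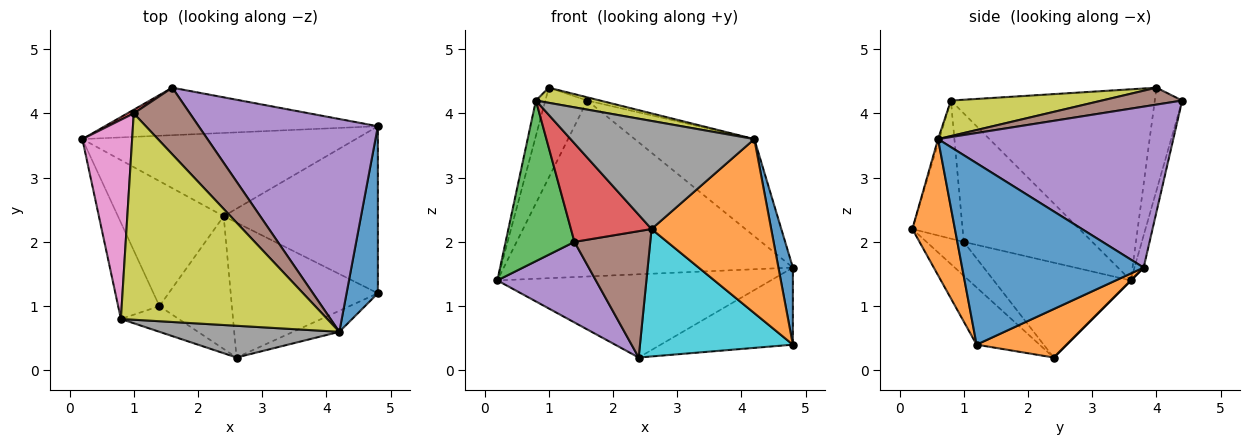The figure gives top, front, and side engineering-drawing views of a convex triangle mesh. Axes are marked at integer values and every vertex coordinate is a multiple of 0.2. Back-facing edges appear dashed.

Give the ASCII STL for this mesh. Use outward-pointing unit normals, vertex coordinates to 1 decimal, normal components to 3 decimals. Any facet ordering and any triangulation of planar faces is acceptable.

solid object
 facet normal 0.982 -0.078 0.170
  outer loop
   vertex 4.8 1.2 0.4
   vertex 4.8 3.8 1.6
   vertex 4.2 0.6 3.6
  endloop
 endfacet
 facet normal 0.333 -0.936 -0.113
  outer loop
   vertex 4.8 1.2 0.4
   vertex 4.2 0.6 3.6
   vertex 2.6 0.2 2.2
  endloop
 endfacet
 facet normal -0.031 0.965 -0.260
  outer loop
   vertex 1.6 4.4 4.2
   vertex 4.8 3.8 1.6
   vertex 0.2 3.6 1.4
  endloop
 endfacet
 facet normal -0.546 0.837 0.034
  outer loop
   vertex 1.6 4.4 4.2
   vertex 0.2 3.6 1.4
   vertex 1.0 4.0 4.4
  endloop
 endfacet
 facet normal 0.633 0.322 0.704
  outer loop
   vertex 1.6 4.4 4.2
   vertex 4.2 0.6 3.6
   vertex 4.8 3.8 1.6
  endloop
 endfacet
 facet normal 0.288 0.046 0.956
  outer loop
   vertex 1.6 4.4 4.2
   vertex 1.0 4.0 4.4
   vertex 4.2 0.6 3.6
  endloop
 endfacet
 facet normal -0.967 0.045 0.252
  outer loop
   vertex 0.8 0.8 4.2
   vertex 1.0 4.0 4.4
   vertex 0.2 3.6 1.4
  endloop
 endfacet
 facet normal -0.007 -0.959 0.282
  outer loop
   vertex 0.8 0.8 4.2
   vertex 2.6 0.2 2.2
   vertex 4.2 0.6 3.6
  endloop
 endfacet
 facet normal 0.169 -0.072 0.983
  outer loop
   vertex 0.8 0.8 4.2
   vertex 4.2 0.6 3.6
   vertex 1.0 4.0 4.4
  endloop
 endfacet
 facet normal -0.272 -0.661 -0.700
  outer loop
   vertex 2.4 2.4 0.2
   vertex 4.8 1.2 0.4
   vertex 2.6 0.2 2.2
  endloop
 endfacet
 facet normal 0.000 0.707 -0.707
  outer loop
   vertex 2.4 2.4 0.2
   vertex 0.2 3.6 1.4
   vertex 4.8 3.8 1.6
  endloop
 endfacet
 facet normal 0.274 0.403 -0.873
  outer loop
   vertex 2.4 2.4 0.2
   vertex 4.8 3.8 1.6
   vertex 4.8 1.2 0.4
  endloop
 endfacet
 facet normal -0.848 -0.454 -0.273
  outer loop
   vertex 1.4 1.0 2.0
   vertex 0.8 0.8 4.2
   vertex 0.2 3.6 1.4
  endloop
 endfacet
 facet normal -0.516 -0.829 -0.216
  outer loop
   vertex 1.4 1.0 2.0
   vertex 2.6 0.2 2.2
   vertex 0.8 0.8 4.2
  endloop
 endfacet
 facet normal -0.602 -0.433 -0.671
  outer loop
   vertex 1.4 1.0 2.0
   vertex 0.2 3.6 1.4
   vertex 2.4 2.4 0.2
  endloop
 endfacet
 facet normal -0.321 -0.653 -0.686
  outer loop
   vertex 1.4 1.0 2.0
   vertex 2.4 2.4 0.2
   vertex 2.6 0.2 2.2
  endloop
 endfacet
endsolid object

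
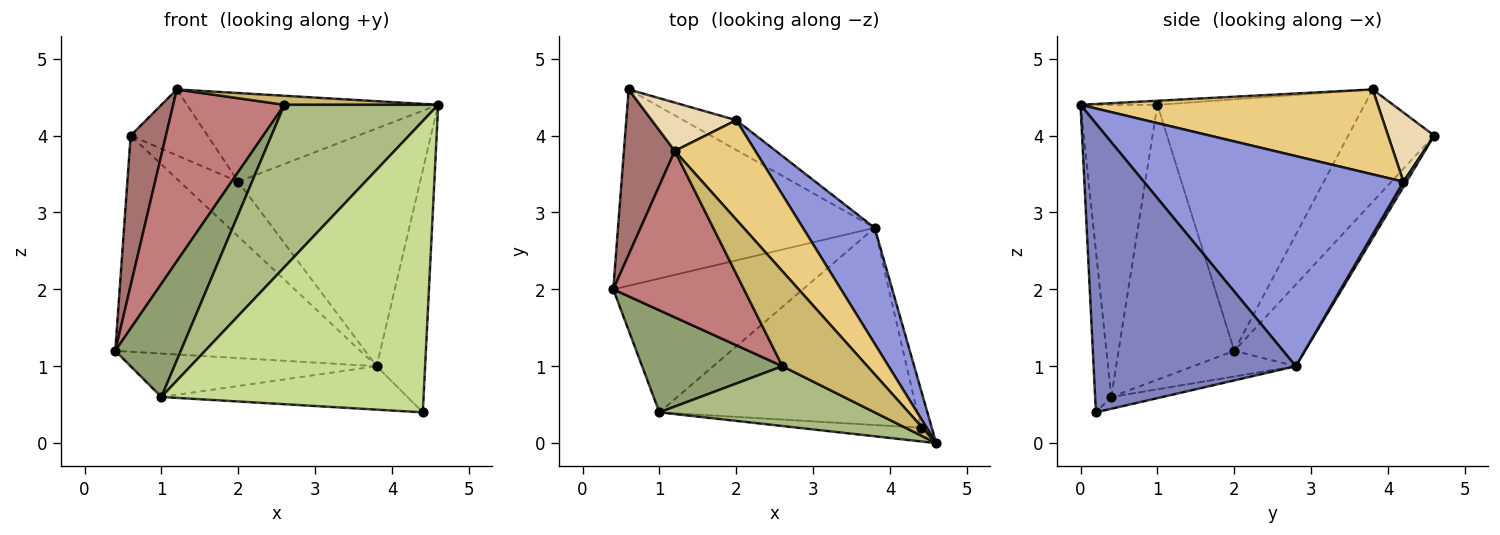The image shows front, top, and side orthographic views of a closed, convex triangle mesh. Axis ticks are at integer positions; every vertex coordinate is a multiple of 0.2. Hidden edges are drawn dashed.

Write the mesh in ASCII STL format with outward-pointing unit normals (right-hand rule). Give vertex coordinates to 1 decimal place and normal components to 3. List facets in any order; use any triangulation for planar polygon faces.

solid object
 facet normal -0.209 0.724 -0.657
  outer loop
   vertex 3.8 2.8 1.0
   vertex 0.4 2.0 1.2
   vertex 0.6 4.6 4.0
  endloop
 endfacet
 facet normal 0.972 0.233 -0.037
  outer loop
   vertex 3.8 2.8 1.0
   vertex 4.6 0.0 4.4
   vertex 4.4 0.2 0.4
  endloop
 endfacet
 facet normal 0.789 0.552 0.269
  outer loop
   vertex 2.0 4.2 3.4
   vertex 4.6 0.0 4.4
   vertex 3.8 2.8 1.0
  endloop
 endfacet
 facet normal 0.046 0.878 -0.477
  outer loop
   vertex 2.0 4.2 3.4
   vertex 3.8 2.8 1.0
   vertex 0.6 4.6 4.0
  endloop
 endfacet
 facet normal -0.795 -0.450 0.406
  outer loop
   vertex 1.0 0.4 0.6
   vertex 2.6 1.0 4.4
   vertex 0.4 2.0 1.2
  endloop
 endfacet
 facet normal -0.425 -0.849 0.313
  outer loop
   vertex 1.0 0.4 0.6
   vertex 4.6 0.0 4.4
   vertex 2.6 1.0 4.4
  endloop
 endfacet
 facet normal -0.061 -0.997 -0.047
  outer loop
   vertex 1.0 0.4 0.6
   vertex 4.4 0.2 0.4
   vertex 4.6 0.0 4.4
  endloop
 endfacet
 facet normal -0.127 0.306 -0.943
  outer loop
   vertex 1.0 0.4 0.6
   vertex 0.4 2.0 1.2
   vertex 3.8 2.8 1.0
  endloop
 endfacet
 facet normal -0.045 0.215 -0.976
  outer loop
   vertex 1.0 0.4 0.6
   vertex 3.8 2.8 1.0
   vertex 4.4 0.2 0.4
  endloop
 endfacet
 facet normal -0.047 -0.095 0.994
  outer loop
   vertex 1.2 3.8 4.6
   vertex 2.6 1.0 4.4
   vertex 4.6 0.0 4.4
  endloop
 endfacet
 facet normal 0.619 0.523 0.587
  outer loop
   vertex 1.2 3.8 4.6
   vertex 4.6 0.0 4.4
   vertex 2.0 4.2 3.4
  endloop
 endfacet
 facet normal 0.436 0.726 0.532
  outer loop
   vertex 1.2 3.8 4.6
   vertex 2.0 4.2 3.4
   vertex 0.6 4.6 4.0
  endloop
 endfacet
 facet normal -0.853 -0.350 0.386
  outer loop
   vertex 1.2 3.8 4.6
   vertex 0.6 4.6 4.0
   vertex 0.4 2.0 1.2
  endloop
 endfacet
 facet normal -0.801 -0.430 0.416
  outer loop
   vertex 1.2 3.8 4.6
   vertex 0.4 2.0 1.2
   vertex 2.6 1.0 4.4
  endloop
 endfacet
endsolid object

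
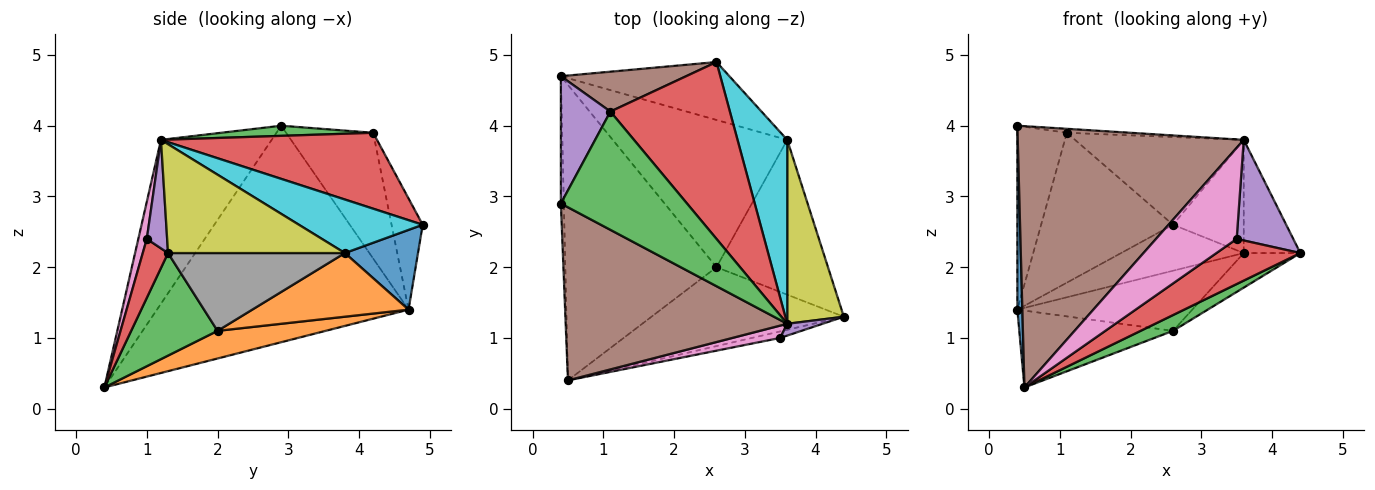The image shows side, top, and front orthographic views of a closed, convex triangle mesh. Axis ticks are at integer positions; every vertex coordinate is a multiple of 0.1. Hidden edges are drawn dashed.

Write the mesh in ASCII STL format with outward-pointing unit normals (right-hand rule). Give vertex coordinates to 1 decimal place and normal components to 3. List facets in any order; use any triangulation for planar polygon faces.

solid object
 facet normal -1.000 -0.020 -0.014
  outer loop
   vertex 0.4 2.9 4.0
   vertex 0.4 4.7 1.4
   vertex 0.5 0.4 0.3
  endloop
 endfacet
 facet normal 0.174 0.248 -0.953
  outer loop
   vertex 2.6 2.0 1.1
   vertex 0.5 0.4 0.3
   vertex 0.4 4.7 1.4
  endloop
 endfacet
 facet normal 0.463 -0.174 -0.869
  outer loop
   vertex 2.6 2.0 1.1
   vertex 4.4 1.3 2.2
   vertex 0.5 0.4 0.3
  endloop
 endfacet
 facet normal 0.286 -0.948 -0.137
  outer loop
   vertex 3.5 1.0 2.4
   vertex 0.5 0.4 0.3
   vertex 4.4 1.3 2.2
  endloop
 endfacet
 facet normal 0.336 -0.935 0.110
  outer loop
   vertex 3.6 1.2 3.8
   vertex 3.5 1.0 2.4
   vertex 4.4 1.3 2.2
  endloop
 endfacet
 facet normal -0.378 -0.772 0.511
  outer loop
   vertex 3.6 1.2 3.8
   vertex 0.4 2.9 4.0
   vertex 0.5 0.4 0.3
  endloop
 endfacet
 facet normal 0.104 -0.986 0.133
  outer loop
   vertex 3.6 1.2 3.8
   vertex 0.5 0.4 0.3
   vertex 3.5 1.0 2.4
  endloop
 endfacet
 facet normal 0.563 0.180 -0.807
  outer loop
   vertex 3.6 3.8 2.2
   vertex 4.4 1.3 2.2
   vertex 2.6 2.0 1.1
  endloop
 endfacet
 facet normal 0.853 0.273 0.444
  outer loop
   vertex 3.6 3.8 2.2
   vertex 3.6 1.2 3.8
   vertex 4.4 1.3 2.2
  endloop
 endfacet
 facet normal 0.676 0.386 0.628
  outer loop
   vertex 3.6 3.8 2.2
   vertex 2.6 4.9 2.6
   vertex 3.6 1.2 3.8
  endloop
 endfacet
 facet normal 0.348 0.583 -0.734
  outer loop
   vertex 3.6 3.8 2.2
   vertex 0.4 4.7 1.4
   vertex 2.6 4.9 2.6
  endloop
 endfacet
 facet normal 0.320 0.358 -0.877
  outer loop
   vertex 3.6 3.8 2.2
   vertex 2.6 2.0 1.1
   vertex 0.4 4.7 1.4
  endloop
 endfacet
 facet normal 0.080 0.034 0.996
  outer loop
   vertex 1.1 4.2 3.9
   vertex 0.4 2.9 4.0
   vertex 3.6 1.2 3.8
  endloop
 endfacet
 facet normal 0.495 0.386 0.779
  outer loop
   vertex 1.1 4.2 3.9
   vertex 3.6 1.2 3.8
   vertex 2.6 4.9 2.6
  endloop
 endfacet
 facet normal -0.822 0.468 0.324
  outer loop
   vertex 1.1 4.2 3.9
   vertex 0.4 4.7 1.4
   vertex 0.4 2.9 4.0
  endloop
 endfacet
 facet normal -0.222 0.942 0.251
  outer loop
   vertex 1.1 4.2 3.9
   vertex 2.6 4.9 2.6
   vertex 0.4 4.7 1.4
  endloop
 endfacet
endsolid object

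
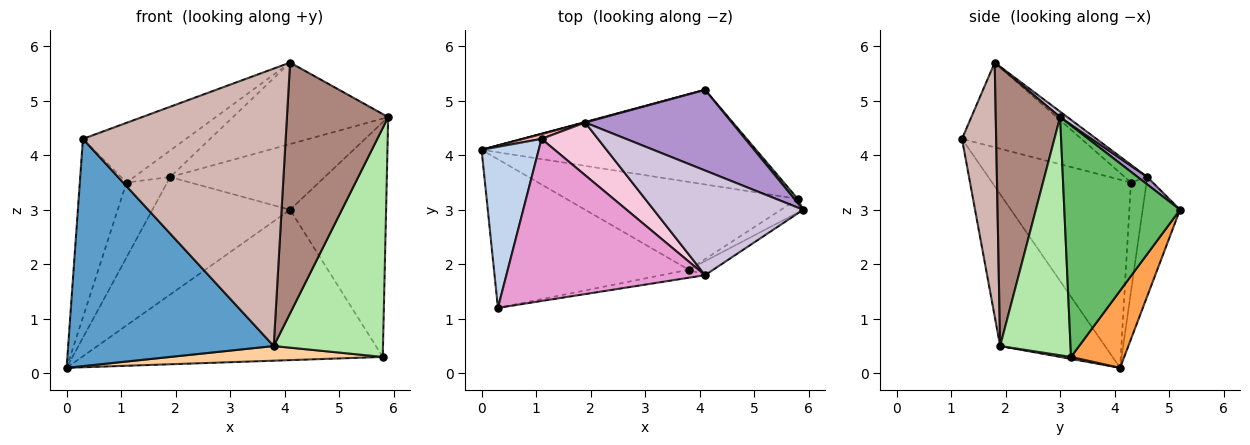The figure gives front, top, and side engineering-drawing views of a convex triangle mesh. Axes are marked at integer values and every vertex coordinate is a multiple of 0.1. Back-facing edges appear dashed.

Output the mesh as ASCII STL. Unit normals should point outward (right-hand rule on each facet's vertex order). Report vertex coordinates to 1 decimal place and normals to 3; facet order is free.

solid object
 facet normal -0.393 -0.770 -0.503
  outer loop
   vertex 3.8 1.9 0.5
   vertex 0.3 1.2 4.3
   vertex 0.0 4.1 0.1
  endloop
 endfacet
 facet normal -0.911 0.306 0.277
  outer loop
   vertex 1.1 4.3 3.5
   vertex 0.0 4.1 0.1
   vertex 0.3 1.2 4.3
  endloop
 endfacet
 facet normal 0.148 0.837 -0.527
  outer loop
   vertex 5.8 3.2 0.3
   vertex 0.0 4.1 0.1
   vertex 4.1 5.2 3.0
  endloop
 endfacet
 facet normal 0.008 -0.165 -0.986
  outer loop
   vertex 5.8 3.2 0.3
   vertex 3.8 1.9 0.5
   vertex 0.0 4.1 0.1
  endloop
 endfacet
 facet normal 0.770 0.639 0.012
  outer loop
   vertex 5.8 3.2 0.3
   vertex 4.1 5.2 3.0
   vertex 5.9 3.0 4.7
  endloop
 endfacet
 facet normal 0.541 -0.840 -0.050
  outer loop
   vertex 5.8 3.2 0.3
   vertex 5.9 3.0 4.7
   vertex 3.8 1.9 0.5
  endloop
 endfacet
 facet normal -0.262 0.965 0.004
  outer loop
   vertex 1.9 4.6 3.6
   vertex 4.1 5.2 3.0
   vertex 0.0 4.1 0.1
  endloop
 endfacet
 facet normal -0.357 0.932 0.061
  outer loop
   vertex 1.9 4.6 3.6
   vertex 0.0 4.1 0.1
   vertex 1.1 4.3 3.5
  endloop
 endfacet
 facet normal 0.039 0.631 0.775
  outer loop
   vertex 1.9 4.6 3.6
   vertex 5.9 3.0 4.7
   vertex 4.1 5.2 3.0
  endloop
 endfacet
 facet normal 0.029 0.614 0.789
  outer loop
   vertex 4.1 1.8 5.7
   vertex 5.9 3.0 4.7
   vertex 1.9 4.6 3.6
  endloop
 endfacet
 facet normal 0.536 -0.843 -0.047
  outer loop
   vertex 4.1 1.8 5.7
   vertex 3.8 1.9 0.5
   vertex 5.9 3.0 4.7
  endloop
 endfacet
 facet normal 0.166 -0.986 -0.029
  outer loop
   vertex 4.1 1.8 5.7
   vertex 0.3 1.2 4.3
   vertex 3.8 1.9 0.5
  endloop
 endfacet
 facet normal -0.372 0.321 0.871
  outer loop
   vertex 4.1 1.8 5.7
   vertex 1.1 4.3 3.5
   vertex 0.3 1.2 4.3
  endloop
 endfacet
 facet normal -0.270 0.433 0.860
  outer loop
   vertex 4.1 1.8 5.7
   vertex 1.9 4.6 3.6
   vertex 1.1 4.3 3.5
  endloop
 endfacet
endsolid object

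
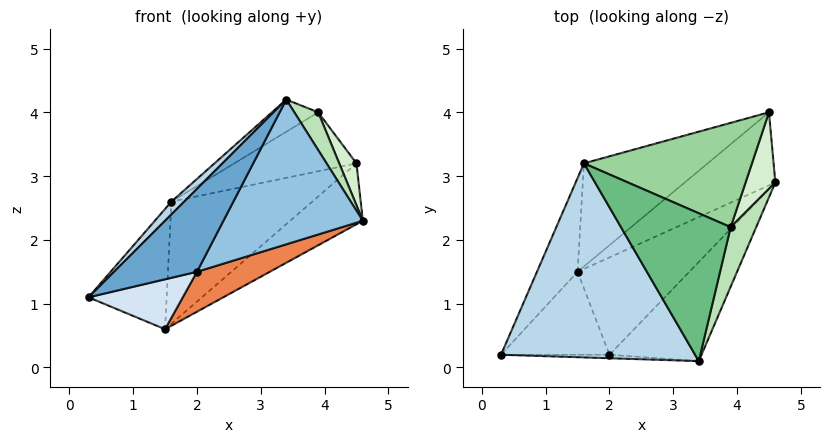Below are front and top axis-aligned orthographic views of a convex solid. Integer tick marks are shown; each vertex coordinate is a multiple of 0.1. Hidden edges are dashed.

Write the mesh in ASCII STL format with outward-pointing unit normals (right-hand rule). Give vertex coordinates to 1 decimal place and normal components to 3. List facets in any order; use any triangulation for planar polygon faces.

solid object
 facet normal 0.010 -0.999 -0.042
  outer loop
   vertex 2.0 0.2 1.5
   vertex 3.4 0.1 4.2
   vertex 0.3 0.2 1.1
  endloop
 endfacet
 facet normal 0.718 -0.575 -0.393
  outer loop
   vertex 2.0 0.2 1.5
   vertex 4.6 2.9 2.3
   vertex 3.4 0.1 4.2
  endloop
 endfacet
 facet normal -0.707 -0.046 0.706
  outer loop
   vertex 1.6 3.2 2.6
   vertex 0.3 0.2 1.1
   vertex 3.4 0.1 4.2
  endloop
 endfacet
 facet normal 0.198 -0.505 -0.840
  outer loop
   vertex 1.5 1.5 0.6
   vertex 2.0 0.2 1.5
   vertex 0.3 0.2 1.1
  endloop
 endfacet
 facet normal 0.562 -0.314 -0.766
  outer loop
   vertex 1.5 1.5 0.6
   vertex 4.6 2.9 2.3
   vertex 2.0 0.2 1.5
  endloop
 endfacet
 facet normal -0.743 0.528 -0.411
  outer loop
   vertex 1.5 1.5 0.6
   vertex 0.3 0.2 1.1
   vertex 1.6 3.2 2.6
  endloop
 endfacet
 facet normal 0.131 0.635 -0.761
  outer loop
   vertex 1.5 1.5 0.6
   vertex 4.5 4.0 3.2
   vertex 4.6 2.9 2.3
  endloop
 endfacet
 facet normal -0.077 0.762 -0.643
  outer loop
   vertex 1.5 1.5 0.6
   vertex 1.6 3.2 2.6
   vertex 4.5 4.0 3.2
  endloop
 endfacet
 facet normal -0.449 0.190 0.873
  outer loop
   vertex 3.9 2.2 4.0
   vertex 1.6 3.2 2.6
   vertex 3.4 0.1 4.2
  endloop
 endfacet
 facet normal -0.301 0.469 0.830
  outer loop
   vertex 3.9 2.2 4.0
   vertex 4.5 4.0 3.2
   vertex 1.6 3.2 2.6
  endloop
 endfacet
 facet normal 0.933 -0.193 0.305
  outer loop
   vertex 3.9 2.2 4.0
   vertex 3.4 0.1 4.2
   vertex 4.6 2.9 2.3
  endloop
 endfacet
 facet normal 0.934 -0.172 0.314
  outer loop
   vertex 3.9 2.2 4.0
   vertex 4.6 2.9 2.3
   vertex 4.5 4.0 3.2
  endloop
 endfacet
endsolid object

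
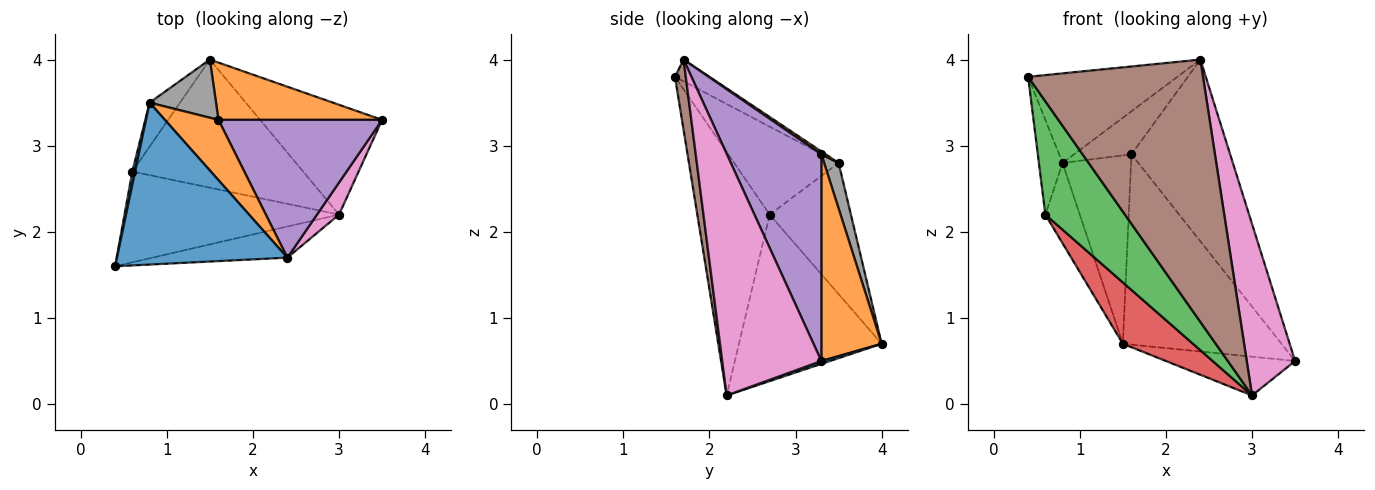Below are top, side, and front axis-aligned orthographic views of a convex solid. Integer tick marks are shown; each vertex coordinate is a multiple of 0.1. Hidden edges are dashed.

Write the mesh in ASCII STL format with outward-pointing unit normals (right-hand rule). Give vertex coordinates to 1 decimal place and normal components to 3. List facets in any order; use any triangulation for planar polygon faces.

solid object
 facet normal 0.022 0.333 -0.943
  outer loop
   vertex 3.0 2.2 0.1
   vertex 1.5 4.0 0.7
   vertex 3.5 3.3 0.5
  endloop
 endfacet
 facet normal 0.342 0.900 0.271
  outer loop
   vertex 1.6 3.3 2.9
   vertex 3.5 3.3 0.5
   vertex 1.5 4.0 0.7
  endloop
 endfacet
 facet normal -0.579 -0.636 -0.510
  outer loop
   vertex 0.6 2.7 2.2
   vertex 3.0 2.2 0.1
   vertex 0.4 1.6 3.8
  endloop
 endfacet
 facet normal -0.660 -0.324 -0.677
  outer loop
   vertex 0.6 2.7 2.2
   vertex 1.5 4.0 0.7
   vertex 3.0 2.2 0.1
  endloop
 endfacet
 facet normal 0.607 0.634 0.480
  outer loop
   vertex 2.4 1.7 4.0
   vertex 3.5 3.3 0.5
   vertex 1.6 3.3 2.9
  endloop
 endfacet
 facet normal 0.061 -0.991 -0.118
  outer loop
   vertex 2.4 1.7 4.0
   vertex 0.4 1.6 3.8
   vertex 3.0 2.2 0.1
  endloop
 endfacet
 facet normal 0.896 -0.437 0.082
  outer loop
   vertex 2.4 1.7 4.0
   vertex 3.0 2.2 0.1
   vertex 3.5 3.3 0.5
  endloop
 endfacet
 facet normal 0.198 0.937 0.289
  outer loop
   vertex 0.8 3.5 2.8
   vertex 1.6 3.3 2.9
   vertex 1.5 4.0 0.7
  endloop
 endfacet
 facet normal -0.900 0.382 -0.209
  outer loop
   vertex 0.8 3.5 2.8
   vertex 1.5 4.0 0.7
   vertex 0.6 2.7 2.2
  endloop
 endfacet
 facet normal -0.975 0.221 0.030
  outer loop
   vertex 0.8 3.5 2.8
   vertex 0.6 2.7 2.2
   vertex 0.4 1.6 3.8
  endloop
 endfacet
 facet normal -0.111 0.481 0.870
  outer loop
   vertex 0.8 3.5 2.8
   vertex 0.4 1.6 3.8
   vertex 2.4 1.7 4.0
  endloop
 endfacet
 facet normal 0.044 0.581 0.813
  outer loop
   vertex 0.8 3.5 2.8
   vertex 2.4 1.7 4.0
   vertex 1.6 3.3 2.9
  endloop
 endfacet
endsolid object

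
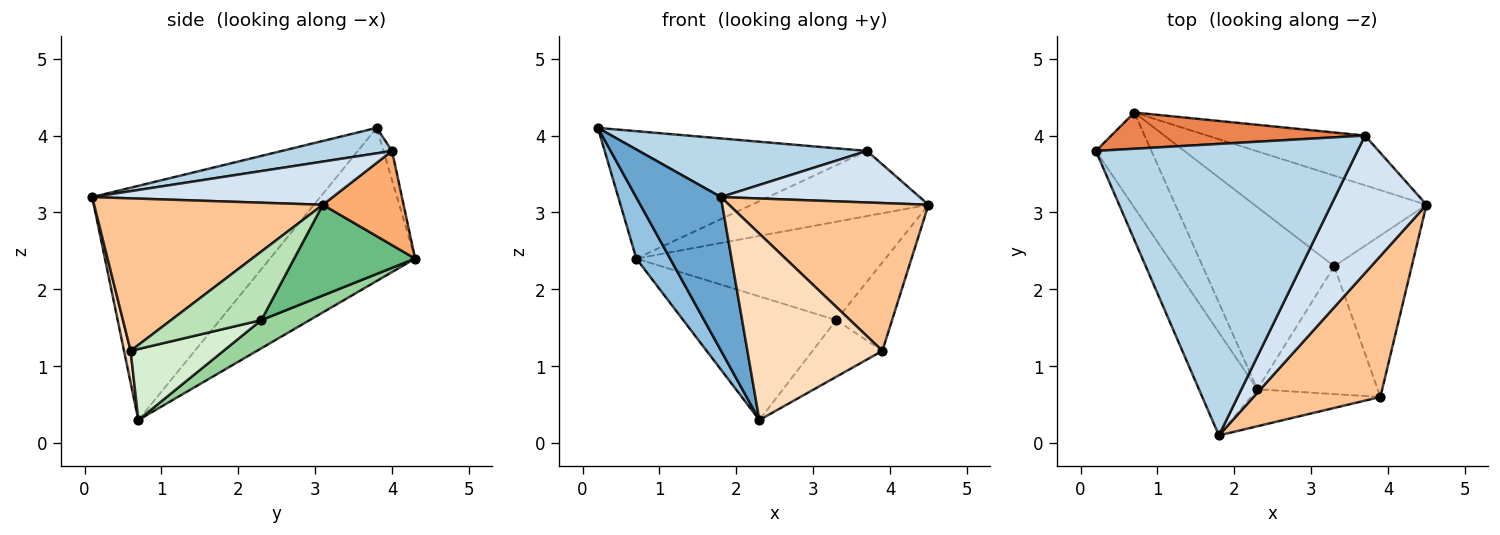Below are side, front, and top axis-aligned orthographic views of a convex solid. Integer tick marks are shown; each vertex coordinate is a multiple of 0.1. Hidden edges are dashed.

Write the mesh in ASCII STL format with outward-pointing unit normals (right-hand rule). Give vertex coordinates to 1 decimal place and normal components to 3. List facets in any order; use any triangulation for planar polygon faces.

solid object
 facet normal -0.913 -0.339 -0.228
  outer loop
   vertex 2.3 0.7 0.3
   vertex 1.8 0.1 3.2
   vertex 0.2 3.8 4.1
  endloop
 endfacet
 facet normal -0.918 -0.214 -0.333
  outer loop
   vertex 0.7 4.3 2.4
   vertex 2.3 0.7 0.3
   vertex 0.2 3.8 4.1
  endloop
 endfacet
 facet normal 0.095 -0.196 0.976
  outer loop
   vertex 3.7 4.0 3.8
   vertex 0.2 3.8 4.1
   vertex 1.8 0.1 3.2
  endloop
 endfacet
 facet normal 0.391 -0.323 0.862
  outer loop
   vertex 3.7 4.0 3.8
   vertex 1.8 0.1 3.2
   vertex 4.5 3.1 3.1
  endloop
 endfacet
 facet normal -0.031 0.961 0.273
  outer loop
   vertex 3.7 4.0 3.8
   vertex 0.7 4.3 2.4
   vertex 0.2 3.8 4.1
  endloop
 endfacet
 facet normal 0.341 0.747 -0.571
  outer loop
   vertex 3.7 4.0 3.8
   vertex 4.5 3.1 3.1
   vertex 0.7 4.3 2.4
  endloop
 endfacet
 facet normal 0.638 -0.557 0.531
  outer loop
   vertex 3.9 0.6 1.2
   vertex 4.5 3.1 3.1
   vertex 1.8 0.1 3.2
  endloop
 endfacet
 facet normal 0.048 -0.980 -0.194
  outer loop
   vertex 3.9 0.6 1.2
   vertex 1.8 0.1 3.2
   vertex 2.3 0.7 0.3
  endloop
 endfacet
 facet normal 0.336 0.692 -0.638
  outer loop
   vertex 3.3 2.3 1.6
   vertex 0.7 4.3 2.4
   vertex 4.5 3.1 3.1
  endloop
 endfacet
 facet normal 0.175 0.553 -0.815
  outer loop
   vertex 3.3 2.3 1.6
   vertex 2.3 0.7 0.3
   vertex 0.7 4.3 2.4
  endloop
 endfacet
 facet normal 0.613 0.379 -0.693
  outer loop
   vertex 3.3 2.3 1.6
   vertex 4.5 3.1 3.1
   vertex 3.9 0.6 1.2
  endloop
 endfacet
 facet normal 0.475 0.357 -0.804
  outer loop
   vertex 3.3 2.3 1.6
   vertex 3.9 0.6 1.2
   vertex 2.3 0.7 0.3
  endloop
 endfacet
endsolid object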